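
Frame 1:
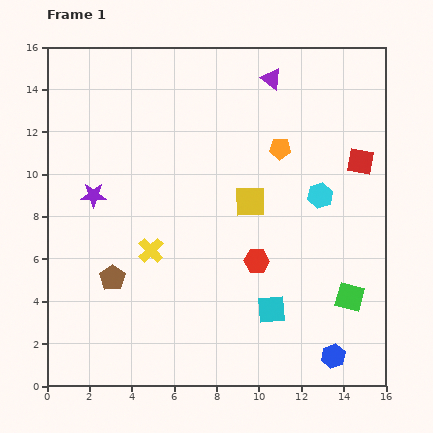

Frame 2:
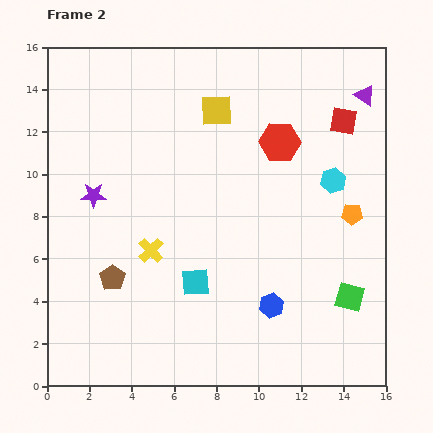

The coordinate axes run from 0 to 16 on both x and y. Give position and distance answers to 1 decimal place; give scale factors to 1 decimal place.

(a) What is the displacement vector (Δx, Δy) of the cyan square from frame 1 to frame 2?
(-3.6, 1.3)

The cyan square was at (10.6, 3.6) in frame 1 and (7.0, 4.9) in frame 2.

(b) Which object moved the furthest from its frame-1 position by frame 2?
the red hexagon

(moved 5.7; next 4.6)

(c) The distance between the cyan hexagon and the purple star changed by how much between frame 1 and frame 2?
+0.6

Distance in frame 1: 10.7. Distance in frame 2: 11.3.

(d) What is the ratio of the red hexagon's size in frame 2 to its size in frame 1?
1.6×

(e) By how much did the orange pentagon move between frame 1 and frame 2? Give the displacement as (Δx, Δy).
(3.4, -3.1)

The orange pentagon was at (11.0, 11.2) in frame 1 and (14.4, 8.1) in frame 2.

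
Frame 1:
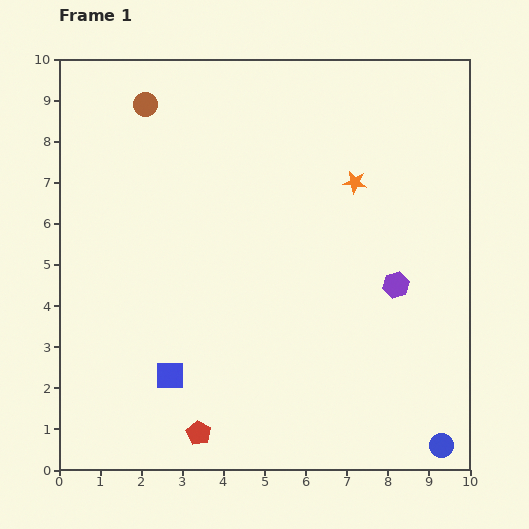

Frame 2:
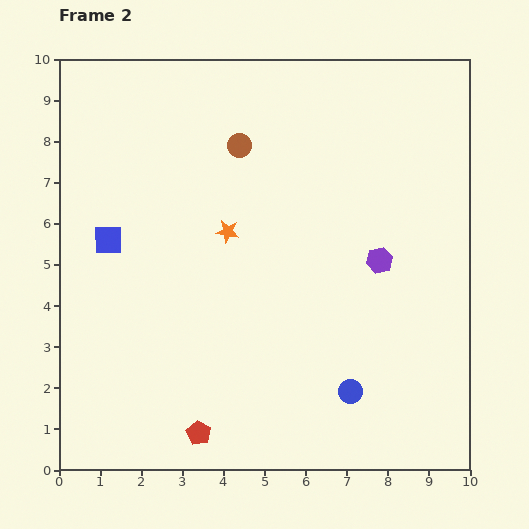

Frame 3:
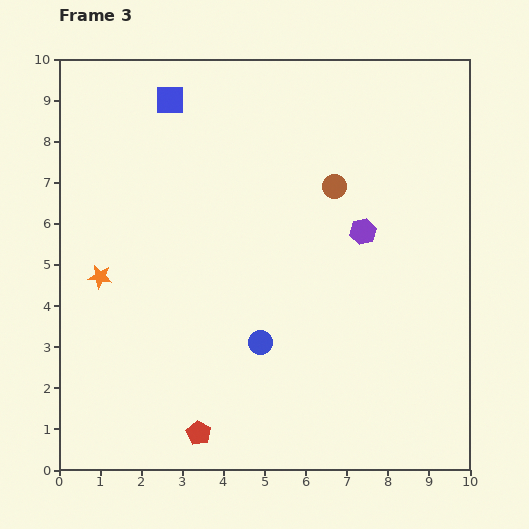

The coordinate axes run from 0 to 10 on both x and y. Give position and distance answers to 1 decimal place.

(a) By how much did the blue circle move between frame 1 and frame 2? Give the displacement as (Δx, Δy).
(-2.2, 1.3)

The blue circle was at (9.3, 0.6) in frame 1 and (7.1, 1.9) in frame 2.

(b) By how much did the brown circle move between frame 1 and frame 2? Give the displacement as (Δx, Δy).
(2.3, -1.0)

The brown circle was at (2.1, 8.9) in frame 1 and (4.4, 7.9) in frame 2.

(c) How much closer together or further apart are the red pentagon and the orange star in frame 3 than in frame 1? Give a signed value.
-2.7

Distance in frame 1: 7.2. Distance in frame 3: 4.5.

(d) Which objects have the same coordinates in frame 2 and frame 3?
the red pentagon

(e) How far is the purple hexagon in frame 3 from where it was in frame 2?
0.8

The purple hexagon moved from (7.8, 5.1) to (7.4, 5.8), a distance of √(0.4² + 0.7²) ≈ 0.8.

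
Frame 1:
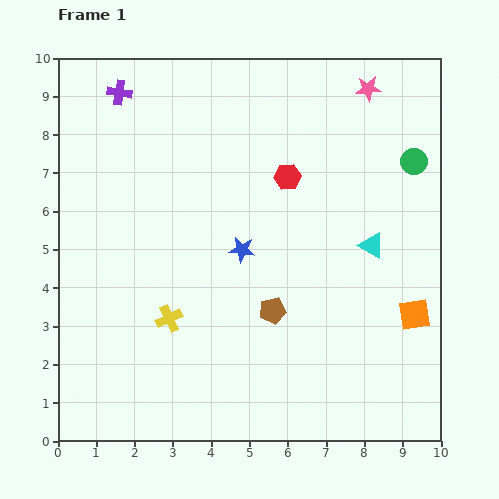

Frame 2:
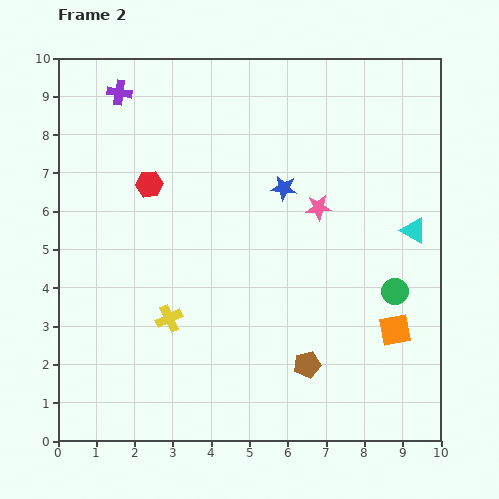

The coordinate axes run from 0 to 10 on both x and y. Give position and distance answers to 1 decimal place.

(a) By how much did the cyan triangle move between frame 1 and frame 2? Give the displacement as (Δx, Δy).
(1.1, 0.4)

The cyan triangle was at (8.2, 5.1) in frame 1 and (9.3, 5.5) in frame 2.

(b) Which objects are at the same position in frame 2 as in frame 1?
the purple cross, the yellow cross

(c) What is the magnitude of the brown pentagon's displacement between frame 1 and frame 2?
1.7

The brown pentagon moved from (5.6, 3.4) to (6.5, 2.0), a distance of √(0.9² + 1.4²) ≈ 1.7.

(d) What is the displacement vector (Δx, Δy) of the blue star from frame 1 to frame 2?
(1.1, 1.6)

The blue star was at (4.8, 5.0) in frame 1 and (5.9, 6.6) in frame 2.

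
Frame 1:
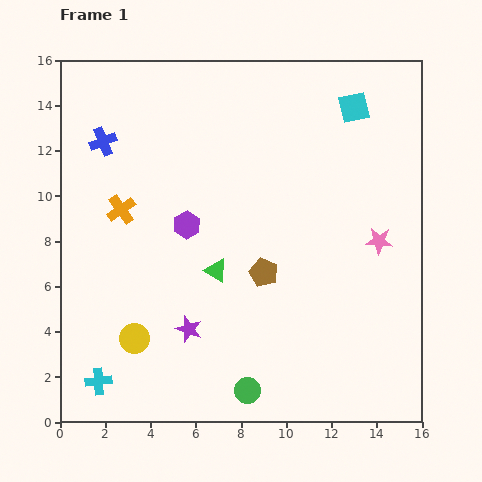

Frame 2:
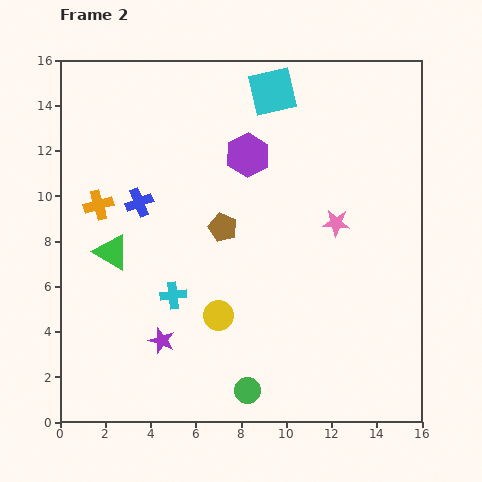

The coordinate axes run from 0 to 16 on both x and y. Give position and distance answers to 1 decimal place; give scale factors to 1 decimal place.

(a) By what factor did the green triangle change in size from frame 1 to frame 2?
1.5×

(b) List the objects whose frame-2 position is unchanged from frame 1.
the green circle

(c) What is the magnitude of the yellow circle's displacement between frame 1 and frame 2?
3.8

The yellow circle moved from (3.3, 3.7) to (7.0, 4.7), a distance of √(3.7² + 1.0²) ≈ 3.8.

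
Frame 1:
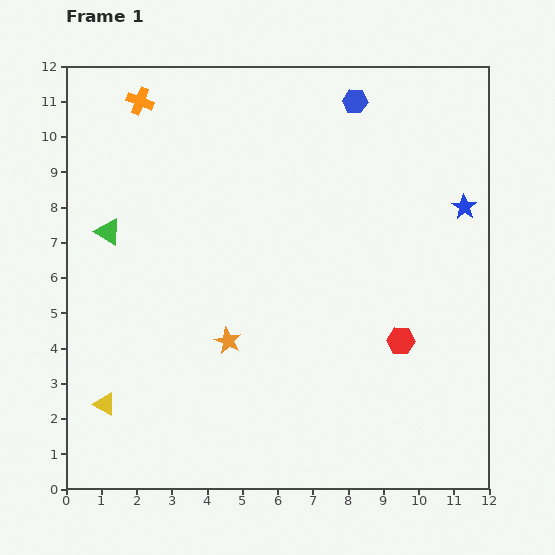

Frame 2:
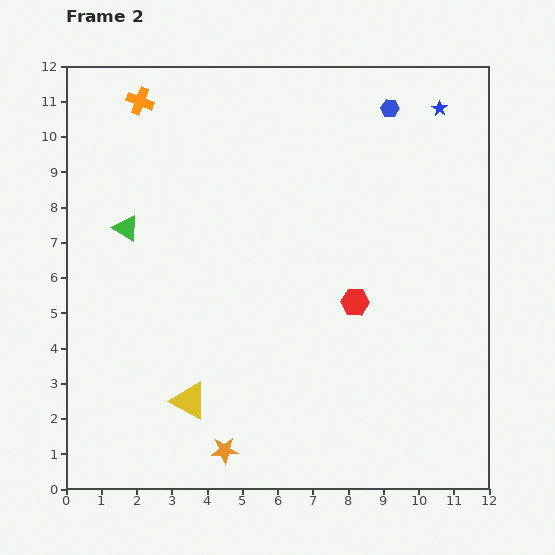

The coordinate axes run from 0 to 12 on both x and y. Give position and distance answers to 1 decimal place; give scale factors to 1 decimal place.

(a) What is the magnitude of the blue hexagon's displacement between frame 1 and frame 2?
1.0

The blue hexagon moved from (8.2, 11.0) to (9.2, 10.8), a distance of √(1.0² + 0.2²) ≈ 1.0.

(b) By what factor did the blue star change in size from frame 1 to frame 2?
0.6×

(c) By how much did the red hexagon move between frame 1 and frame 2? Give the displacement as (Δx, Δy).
(-1.3, 1.1)

The red hexagon was at (9.5, 4.2) in frame 1 and (8.2, 5.3) in frame 2.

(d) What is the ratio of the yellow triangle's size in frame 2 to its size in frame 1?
1.7×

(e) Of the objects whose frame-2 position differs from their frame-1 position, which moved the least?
the green triangle

(moved 0.5)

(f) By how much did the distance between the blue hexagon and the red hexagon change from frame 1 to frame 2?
-1.3

Distance in frame 1: 6.9. Distance in frame 2: 5.6.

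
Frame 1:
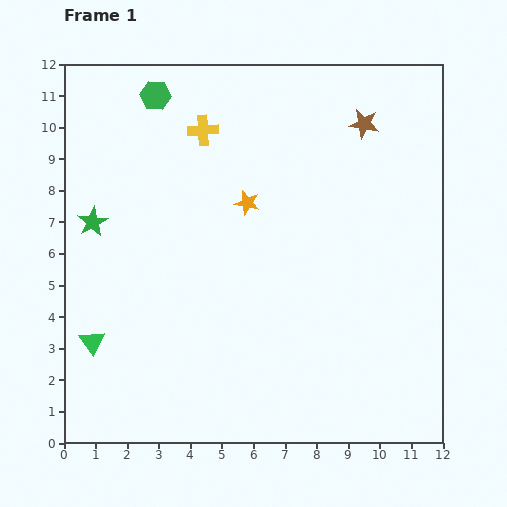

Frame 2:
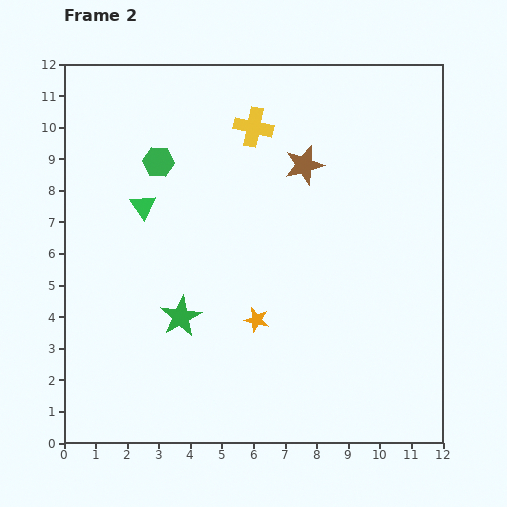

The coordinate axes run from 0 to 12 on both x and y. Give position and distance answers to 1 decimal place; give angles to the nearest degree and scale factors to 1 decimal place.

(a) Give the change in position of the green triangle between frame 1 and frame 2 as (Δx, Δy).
(1.6, 4.3)

The green triangle was at (0.9, 3.2) in frame 1 and (2.5, 7.5) in frame 2.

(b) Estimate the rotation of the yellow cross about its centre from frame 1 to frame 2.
16° clockwise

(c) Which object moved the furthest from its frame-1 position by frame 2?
the green triangle

(moved 4.6; next 4.1)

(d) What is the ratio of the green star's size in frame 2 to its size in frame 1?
1.4×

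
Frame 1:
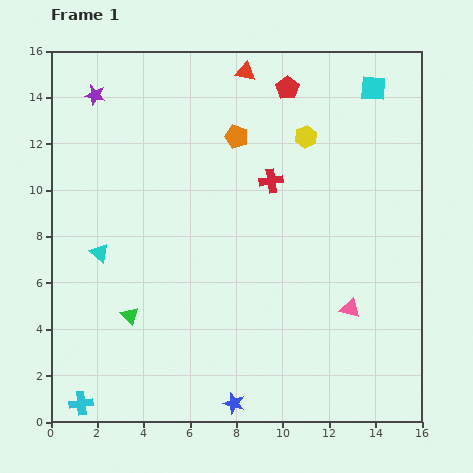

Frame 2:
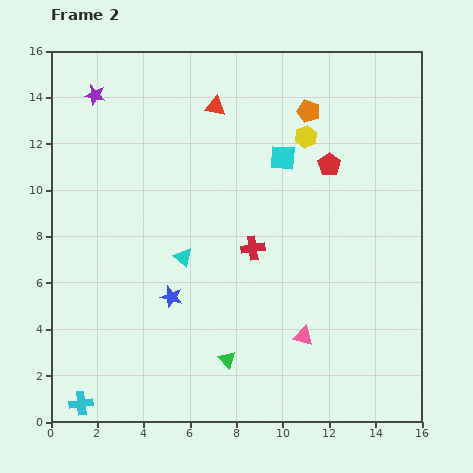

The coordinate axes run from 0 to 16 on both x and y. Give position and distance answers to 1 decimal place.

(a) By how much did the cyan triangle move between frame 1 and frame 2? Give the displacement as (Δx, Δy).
(3.6, -0.2)

The cyan triangle was at (2.1, 7.3) in frame 1 and (5.7, 7.1) in frame 2.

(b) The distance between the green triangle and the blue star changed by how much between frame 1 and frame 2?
-2.3

Distance in frame 1: 5.9. Distance in frame 2: 3.6.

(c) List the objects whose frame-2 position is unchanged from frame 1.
the cyan cross, the yellow hexagon, the purple star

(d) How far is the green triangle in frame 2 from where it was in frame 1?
4.6

The green triangle moved from (3.4, 4.6) to (7.6, 2.7), a distance of √(4.2² + 1.9²) ≈ 4.6.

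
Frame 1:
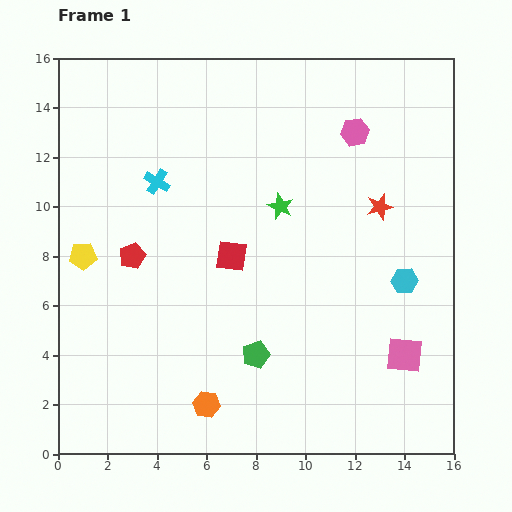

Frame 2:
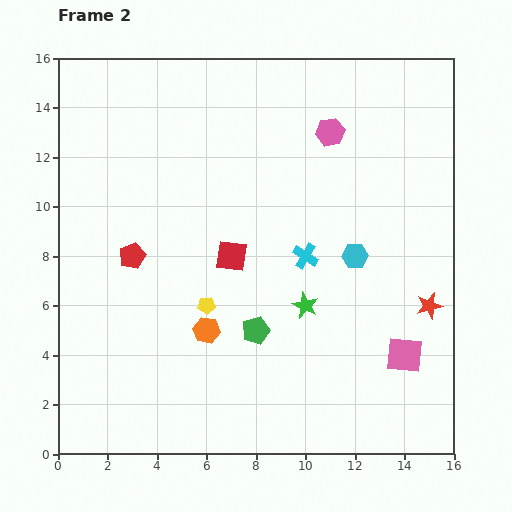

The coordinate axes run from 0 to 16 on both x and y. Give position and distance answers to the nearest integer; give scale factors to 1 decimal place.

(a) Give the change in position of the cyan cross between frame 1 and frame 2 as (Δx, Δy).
(6, -3)

The cyan cross was at (4, 11) in frame 1 and (10, 8) in frame 2.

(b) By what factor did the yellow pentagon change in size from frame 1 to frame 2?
0.6×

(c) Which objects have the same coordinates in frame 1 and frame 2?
the pink square, the red pentagon, the red square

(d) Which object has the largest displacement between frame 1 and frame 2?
the cyan cross

(moved 7; next 5)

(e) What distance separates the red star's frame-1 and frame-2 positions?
4

The red star moved from (13, 10) to (15, 6), a distance of √(2² + 4²) ≈ 4.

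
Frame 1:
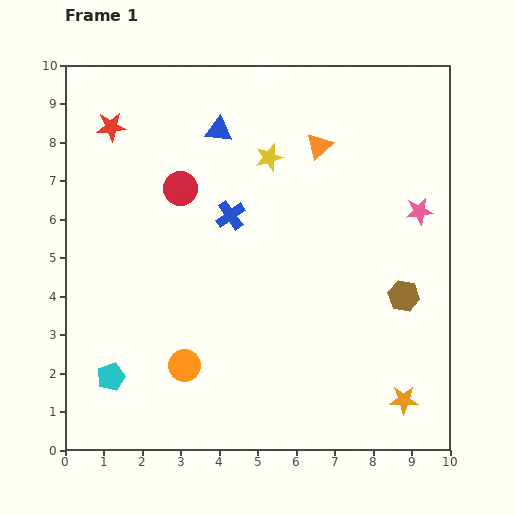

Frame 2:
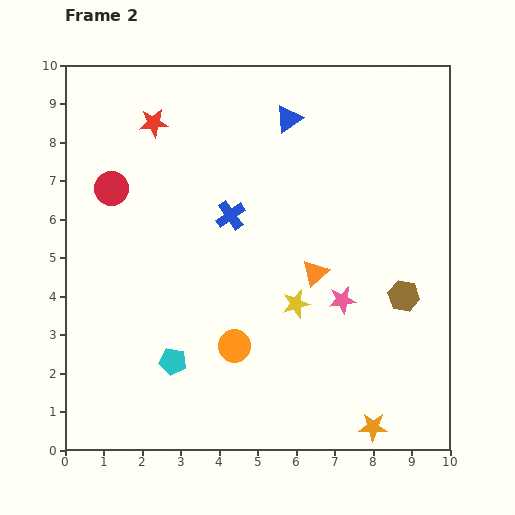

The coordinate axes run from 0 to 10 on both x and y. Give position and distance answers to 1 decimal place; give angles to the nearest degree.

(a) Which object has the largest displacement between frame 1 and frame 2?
the yellow star

(moved 3.9; next 3.3)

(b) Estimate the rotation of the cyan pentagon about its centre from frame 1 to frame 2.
30° clockwise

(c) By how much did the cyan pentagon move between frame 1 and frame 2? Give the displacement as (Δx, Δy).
(1.6, 0.4)

The cyan pentagon was at (1.2, 1.9) in frame 1 and (2.8, 2.3) in frame 2.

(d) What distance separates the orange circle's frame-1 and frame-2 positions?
1.4

The orange circle moved from (3.1, 2.2) to (4.4, 2.7), a distance of √(1.3² + 0.5²) ≈ 1.4.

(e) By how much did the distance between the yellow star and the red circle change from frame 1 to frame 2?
+3.3

Distance in frame 1: 2.4. Distance in frame 2: 5.7.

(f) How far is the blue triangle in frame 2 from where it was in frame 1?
1.8

The blue triangle moved from (4.0, 8.3) to (5.8, 8.6), a distance of √(1.8² + 0.3²) ≈ 1.8.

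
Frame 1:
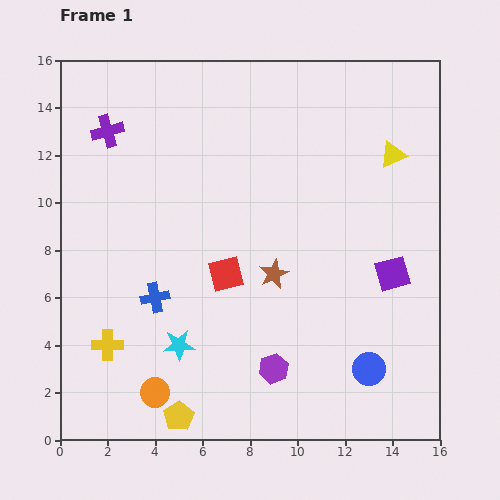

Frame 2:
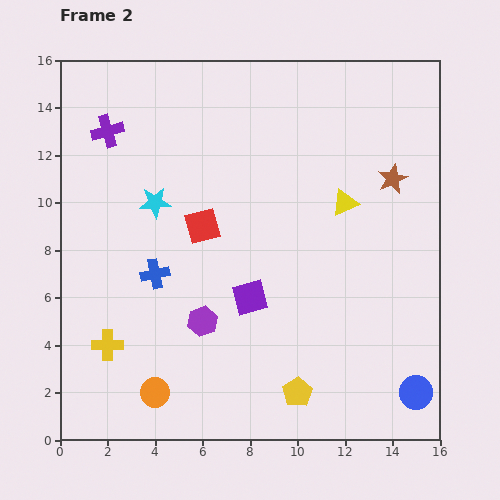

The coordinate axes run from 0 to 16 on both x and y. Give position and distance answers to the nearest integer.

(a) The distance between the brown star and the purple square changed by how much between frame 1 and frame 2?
+3

Distance in frame 1: 5. Distance in frame 2: 8.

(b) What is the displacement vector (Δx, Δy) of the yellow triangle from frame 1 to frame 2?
(-2, -2)

The yellow triangle was at (14, 12) in frame 1 and (12, 10) in frame 2.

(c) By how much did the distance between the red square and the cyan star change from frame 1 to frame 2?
-2

Distance in frame 1: 4. Distance in frame 2: 2.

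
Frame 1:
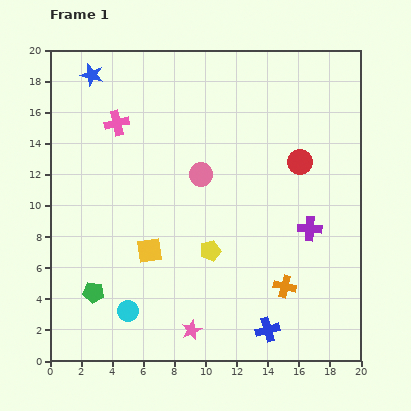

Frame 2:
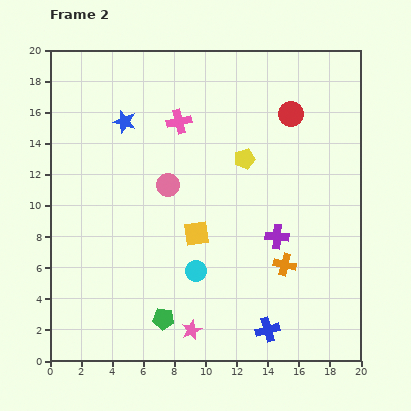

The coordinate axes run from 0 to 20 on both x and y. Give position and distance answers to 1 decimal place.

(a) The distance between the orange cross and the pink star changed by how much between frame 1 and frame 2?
+0.7

Distance in frame 1: 6.6. Distance in frame 2: 7.3.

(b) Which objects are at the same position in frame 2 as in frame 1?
the blue cross, the pink star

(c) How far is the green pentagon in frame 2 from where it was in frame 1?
4.8

The green pentagon moved from (2.8, 4.4) to (7.3, 2.7), a distance of √(4.5² + 1.7²) ≈ 4.8.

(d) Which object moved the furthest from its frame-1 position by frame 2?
the yellow pentagon

(moved 6.3; next 5.1)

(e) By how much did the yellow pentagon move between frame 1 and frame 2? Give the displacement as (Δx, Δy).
(2.2, 5.9)

The yellow pentagon was at (10.3, 7.1) in frame 1 and (12.5, 13.0) in frame 2.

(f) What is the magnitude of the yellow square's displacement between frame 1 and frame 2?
3.2

The yellow square moved from (6.4, 7.1) to (9.4, 8.2), a distance of √(3.0² + 1.1²) ≈ 3.2.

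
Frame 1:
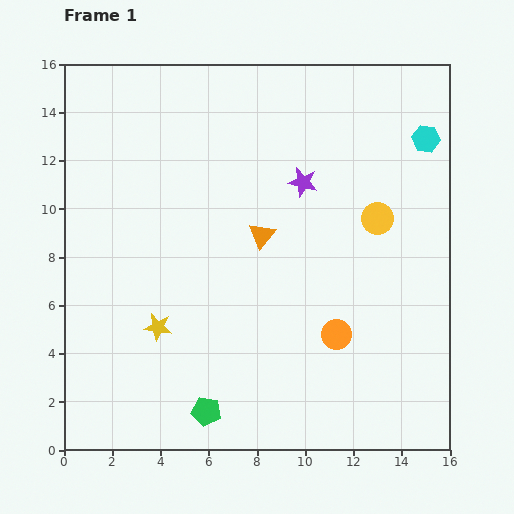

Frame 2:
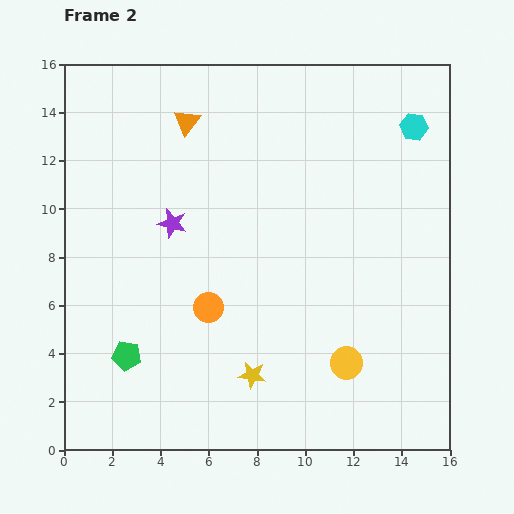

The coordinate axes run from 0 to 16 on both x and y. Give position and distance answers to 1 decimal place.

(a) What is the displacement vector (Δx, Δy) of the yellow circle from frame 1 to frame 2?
(-1.3, -6.0)

The yellow circle was at (13.0, 9.6) in frame 1 and (11.7, 3.6) in frame 2.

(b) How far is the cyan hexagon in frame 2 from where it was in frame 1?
0.7

The cyan hexagon moved from (15.0, 12.9) to (14.5, 13.4), a distance of √(0.5² + 0.5²) ≈ 0.7.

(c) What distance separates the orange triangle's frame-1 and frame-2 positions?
5.6

The orange triangle moved from (8.2, 8.9) to (5.1, 13.6), a distance of √(3.1² + 4.7²) ≈ 5.6.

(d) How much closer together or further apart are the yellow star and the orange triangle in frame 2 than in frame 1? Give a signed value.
+5.1

Distance in frame 1: 5.7. Distance in frame 2: 10.8.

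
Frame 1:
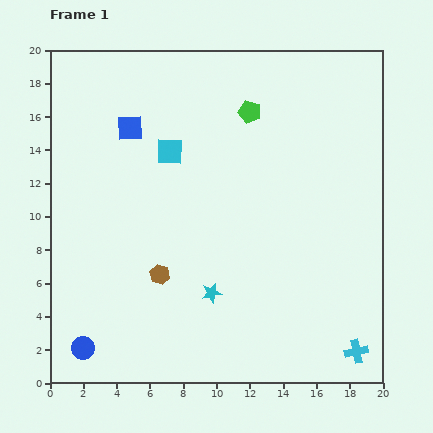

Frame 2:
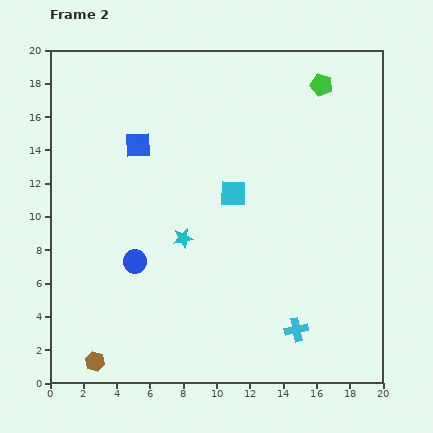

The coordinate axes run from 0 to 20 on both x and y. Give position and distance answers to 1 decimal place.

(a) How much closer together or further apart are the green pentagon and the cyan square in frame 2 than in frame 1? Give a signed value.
+3.0

Distance in frame 1: 5.4. Distance in frame 2: 8.4.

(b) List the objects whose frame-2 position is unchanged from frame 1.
none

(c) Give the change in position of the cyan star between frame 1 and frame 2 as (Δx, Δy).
(-1.7, 3.3)

The cyan star was at (9.7, 5.4) in frame 1 and (8.0, 8.7) in frame 2.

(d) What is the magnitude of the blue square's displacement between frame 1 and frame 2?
1.1

The blue square moved from (4.8, 15.3) to (5.3, 14.3), a distance of √(0.5² + 1.0²) ≈ 1.1.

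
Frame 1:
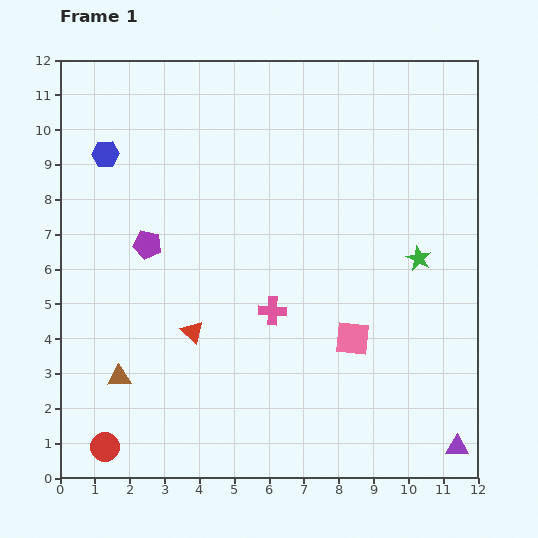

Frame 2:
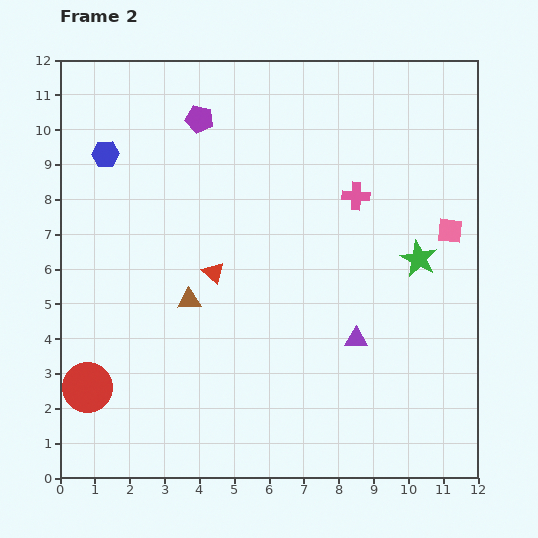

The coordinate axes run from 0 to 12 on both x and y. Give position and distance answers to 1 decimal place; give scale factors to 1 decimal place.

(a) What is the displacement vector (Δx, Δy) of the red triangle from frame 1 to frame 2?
(0.6, 1.7)

The red triangle was at (3.8, 4.2) in frame 1 and (4.4, 5.9) in frame 2.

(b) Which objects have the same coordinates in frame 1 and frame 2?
the green star, the blue hexagon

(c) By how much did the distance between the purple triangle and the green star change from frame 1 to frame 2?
-2.6

Distance in frame 1: 5.5. Distance in frame 2: 2.9.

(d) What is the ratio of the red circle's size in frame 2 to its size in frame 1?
1.7×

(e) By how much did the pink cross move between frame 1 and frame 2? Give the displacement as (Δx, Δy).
(2.4, 3.3)

The pink cross was at (6.1, 4.8) in frame 1 and (8.5, 8.1) in frame 2.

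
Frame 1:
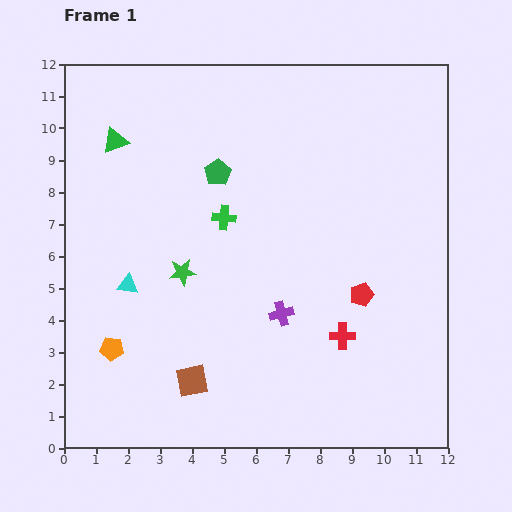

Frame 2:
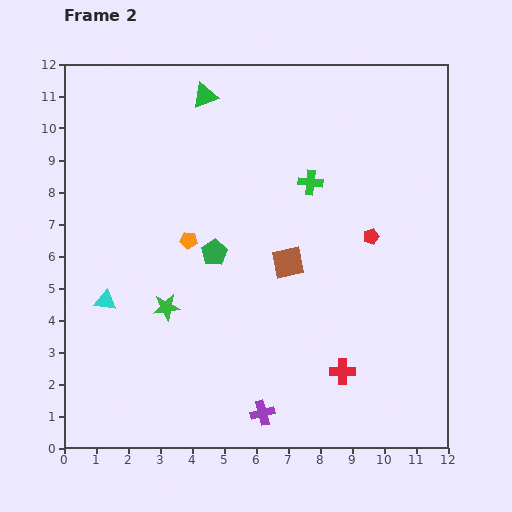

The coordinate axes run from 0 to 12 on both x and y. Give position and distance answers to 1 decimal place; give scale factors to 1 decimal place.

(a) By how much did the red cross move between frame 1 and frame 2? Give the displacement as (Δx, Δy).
(0.0, -1.1)

The red cross was at (8.7, 3.5) in frame 1 and (8.7, 2.4) in frame 2.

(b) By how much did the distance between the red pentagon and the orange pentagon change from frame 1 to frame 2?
-2.3

Distance in frame 1: 8.0. Distance in frame 2: 5.7.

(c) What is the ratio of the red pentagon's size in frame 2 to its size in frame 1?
0.7×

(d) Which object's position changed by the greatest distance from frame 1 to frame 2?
the brown square

(moved 4.8; next 4.2)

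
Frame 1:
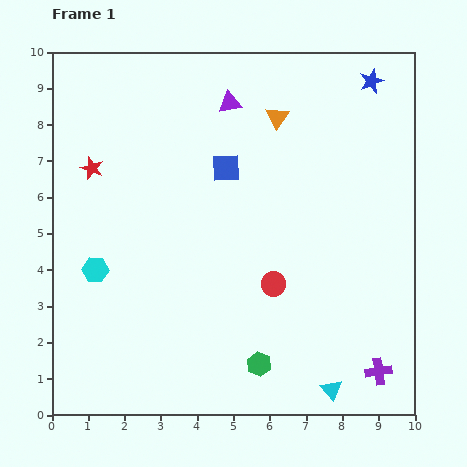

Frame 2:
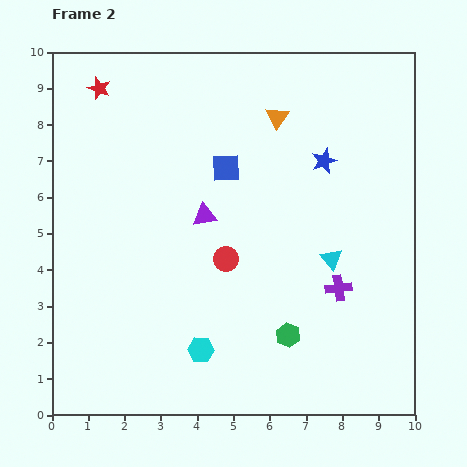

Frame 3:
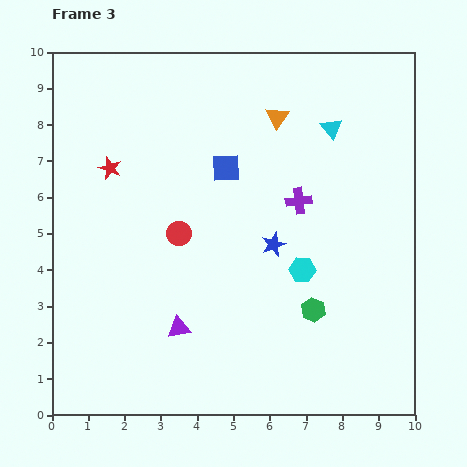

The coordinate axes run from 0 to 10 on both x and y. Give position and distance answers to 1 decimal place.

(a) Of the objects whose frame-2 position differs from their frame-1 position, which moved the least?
the green hexagon

(moved 1.1)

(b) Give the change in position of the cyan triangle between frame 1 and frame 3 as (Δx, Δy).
(0.0, 7.2)

The cyan triangle was at (7.7, 0.7) in frame 1 and (7.7, 7.9) in frame 3.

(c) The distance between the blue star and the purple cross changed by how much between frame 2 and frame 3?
-2.1

Distance in frame 2: 3.5. Distance in frame 3: 1.4.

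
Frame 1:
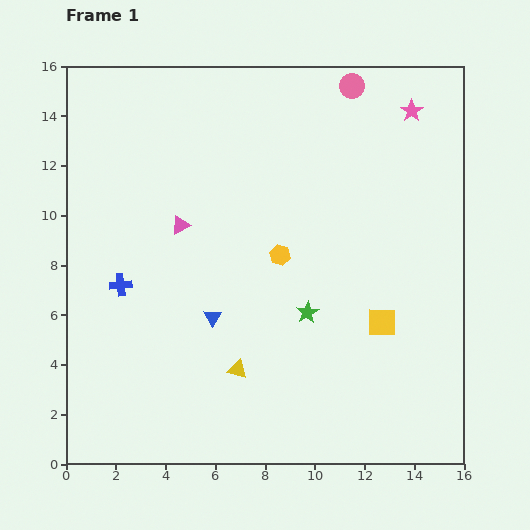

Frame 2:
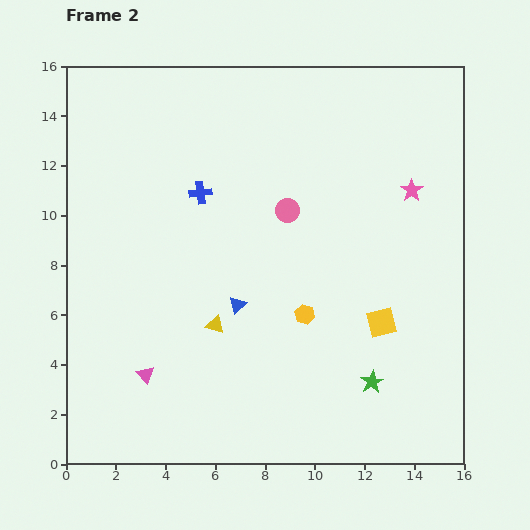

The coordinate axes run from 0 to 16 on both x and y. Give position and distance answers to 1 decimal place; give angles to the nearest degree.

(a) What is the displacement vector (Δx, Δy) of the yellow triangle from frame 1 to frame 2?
(-0.9, 1.8)

The yellow triangle was at (6.9, 3.8) in frame 1 and (6.0, 5.6) in frame 2.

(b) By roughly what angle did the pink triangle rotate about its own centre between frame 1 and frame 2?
46° counter-clockwise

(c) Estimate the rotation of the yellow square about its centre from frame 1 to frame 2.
15° counter-clockwise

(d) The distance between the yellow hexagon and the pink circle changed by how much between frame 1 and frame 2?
-3.1

Distance in frame 1: 7.4. Distance in frame 2: 4.3.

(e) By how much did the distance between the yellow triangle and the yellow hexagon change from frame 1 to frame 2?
-1.3

Distance in frame 1: 4.9. Distance in frame 2: 3.6.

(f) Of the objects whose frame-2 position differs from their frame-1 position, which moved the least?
the blue triangle

(moved 1.1)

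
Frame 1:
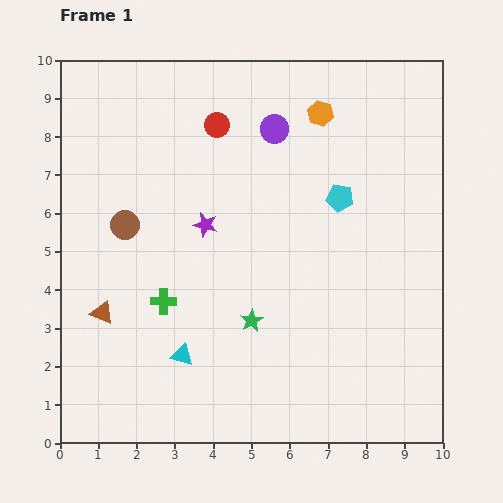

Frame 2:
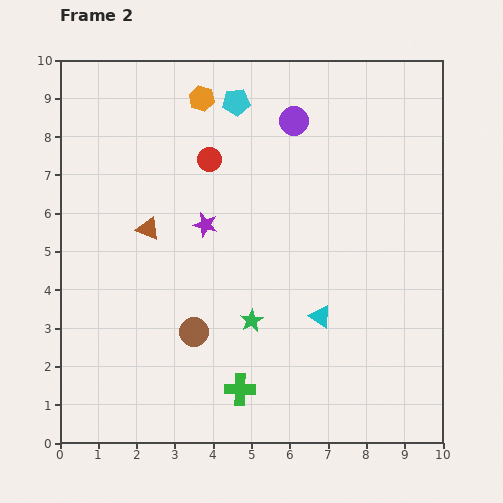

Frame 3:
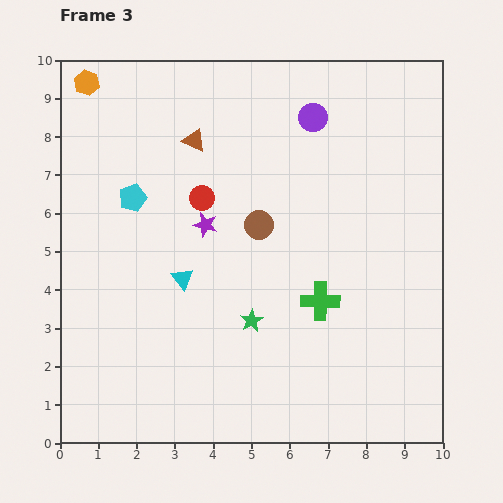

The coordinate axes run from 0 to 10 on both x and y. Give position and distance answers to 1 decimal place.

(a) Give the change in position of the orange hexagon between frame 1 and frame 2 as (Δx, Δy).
(-3.1, 0.4)

The orange hexagon was at (6.8, 8.6) in frame 1 and (3.7, 9.0) in frame 2.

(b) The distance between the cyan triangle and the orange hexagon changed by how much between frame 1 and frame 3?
-1.6

Distance in frame 1: 7.3. Distance in frame 3: 5.7.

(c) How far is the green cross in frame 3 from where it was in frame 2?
3.1

The green cross moved from (4.7, 1.4) to (6.8, 3.7), a distance of √(2.1² + 2.3²) ≈ 3.1.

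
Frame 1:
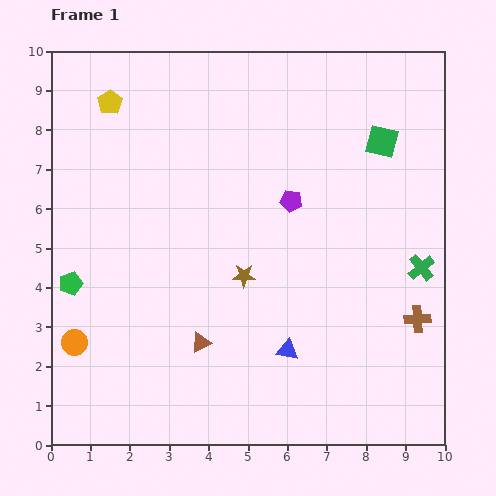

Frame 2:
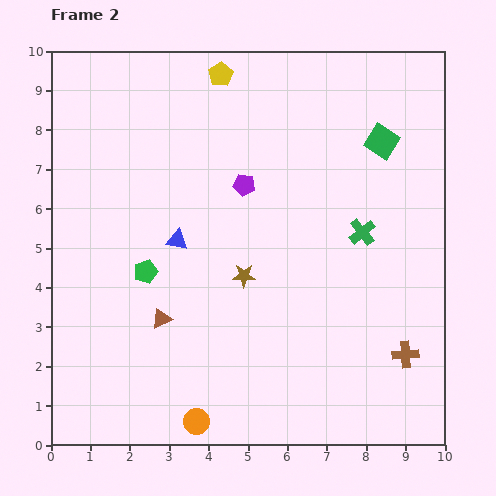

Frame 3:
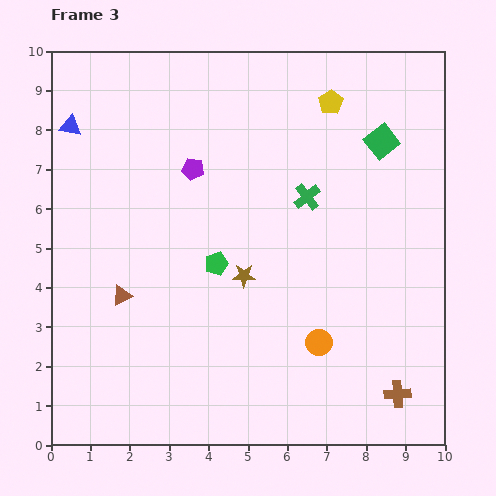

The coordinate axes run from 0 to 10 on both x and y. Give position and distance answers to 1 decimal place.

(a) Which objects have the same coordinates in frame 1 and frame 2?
the brown star, the green square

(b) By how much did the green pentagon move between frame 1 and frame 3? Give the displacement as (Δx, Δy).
(3.7, 0.5)

The green pentagon was at (0.5, 4.1) in frame 1 and (4.2, 4.6) in frame 3.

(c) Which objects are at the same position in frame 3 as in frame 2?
the brown star, the green square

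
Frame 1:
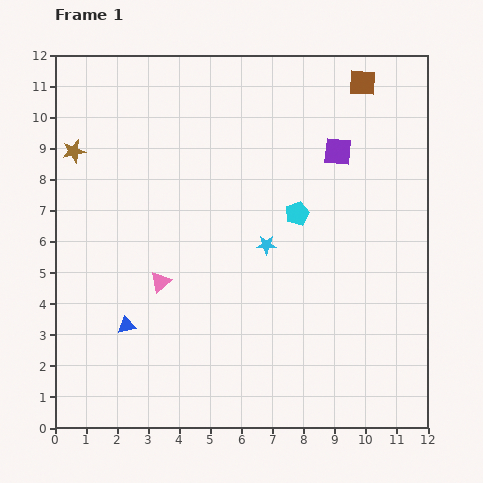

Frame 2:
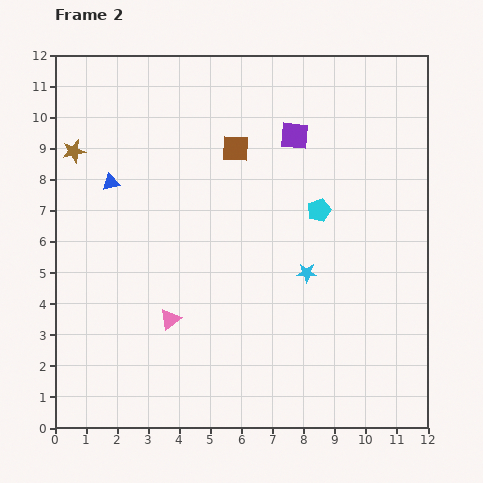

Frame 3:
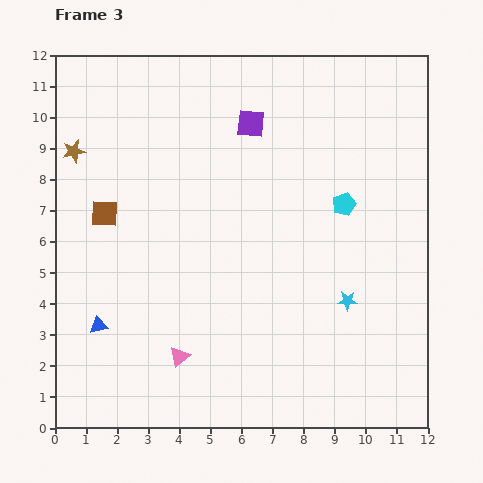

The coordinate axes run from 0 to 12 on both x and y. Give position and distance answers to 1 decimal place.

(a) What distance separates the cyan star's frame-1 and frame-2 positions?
1.6

The cyan star moved from (6.8, 5.9) to (8.1, 5.0), a distance of √(1.3² + 0.9²) ≈ 1.6.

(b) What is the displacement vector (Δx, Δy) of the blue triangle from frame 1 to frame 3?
(-0.9, 0.0)

The blue triangle was at (2.3, 3.3) in frame 1 and (1.4, 3.3) in frame 3.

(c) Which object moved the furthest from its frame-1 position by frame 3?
the brown square

(moved 9.3; next 3.2)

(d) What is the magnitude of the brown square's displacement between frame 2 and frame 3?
4.7

The brown square moved from (5.8, 9.0) to (1.6, 6.9), a distance of √(4.2² + 2.1²) ≈ 4.7.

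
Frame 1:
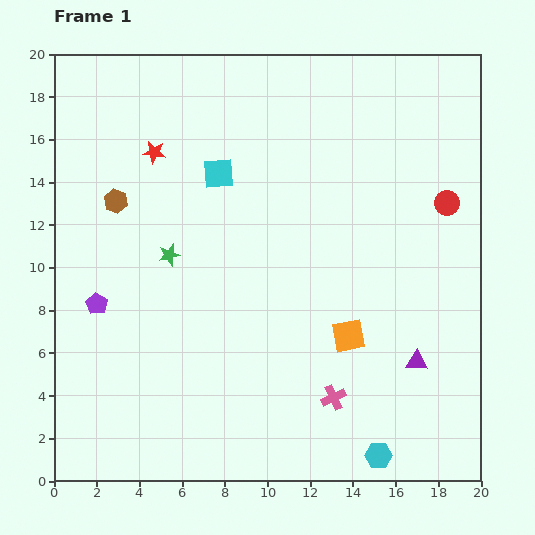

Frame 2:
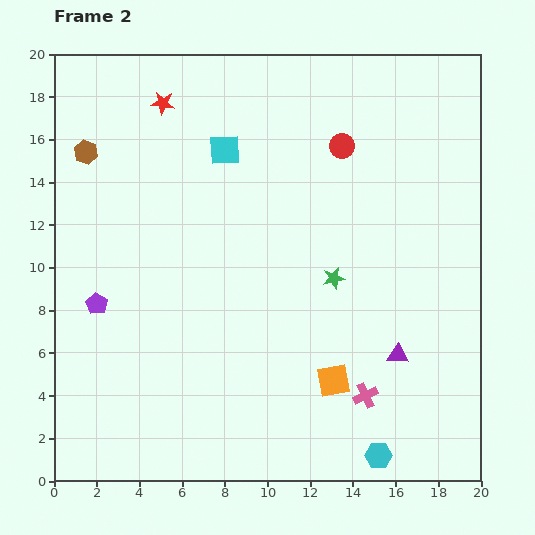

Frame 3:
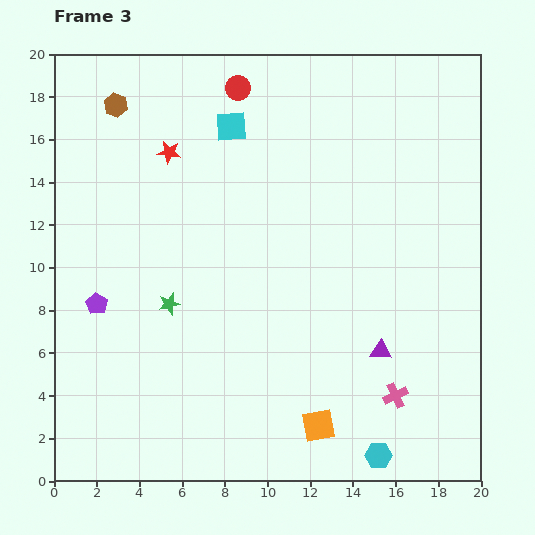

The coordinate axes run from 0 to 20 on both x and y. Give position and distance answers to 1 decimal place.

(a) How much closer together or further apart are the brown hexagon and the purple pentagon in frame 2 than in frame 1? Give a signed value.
+2.2

Distance in frame 1: 4.9. Distance in frame 2: 7.1.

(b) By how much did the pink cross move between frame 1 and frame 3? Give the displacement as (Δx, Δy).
(2.9, 0.1)

The pink cross was at (13.1, 3.9) in frame 1 and (16.0, 4.0) in frame 3.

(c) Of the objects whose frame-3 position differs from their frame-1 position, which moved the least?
the red star

(moved 0.7)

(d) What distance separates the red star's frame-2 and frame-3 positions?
2.3

The red star moved from (5.1, 17.7) to (5.4, 15.4), a distance of √(0.3² + 2.3²) ≈ 2.3.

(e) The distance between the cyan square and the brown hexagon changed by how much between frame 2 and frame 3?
-1.0

Distance in frame 2: 6.5. Distance in frame 3: 5.5.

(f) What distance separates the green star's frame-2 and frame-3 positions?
7.8

The green star moved from (13.1, 9.5) to (5.4, 8.3), a distance of √(7.7² + 1.2²) ≈ 7.8.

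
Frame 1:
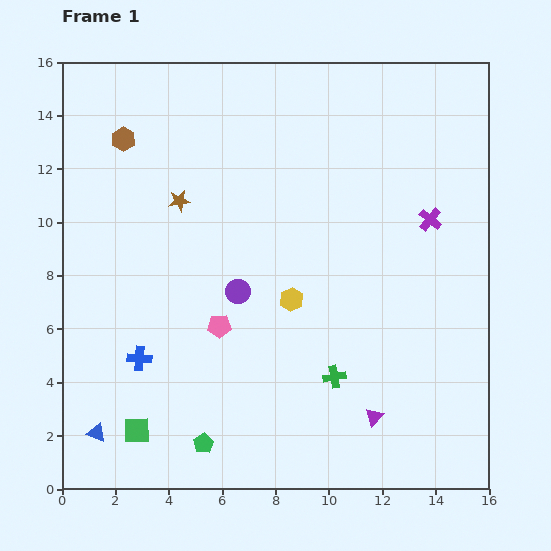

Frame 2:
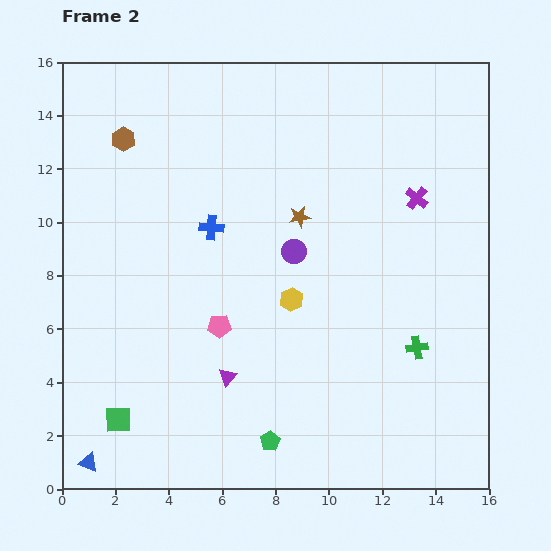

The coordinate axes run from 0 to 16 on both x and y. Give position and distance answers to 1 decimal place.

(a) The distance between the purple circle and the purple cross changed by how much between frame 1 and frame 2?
-2.7

Distance in frame 1: 7.7. Distance in frame 2: 5.0.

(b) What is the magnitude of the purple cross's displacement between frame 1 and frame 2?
0.9

The purple cross moved from (13.8, 10.1) to (13.3, 10.9), a distance of √(0.5² + 0.8²) ≈ 0.9.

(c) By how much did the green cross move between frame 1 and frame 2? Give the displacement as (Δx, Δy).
(3.1, 1.1)

The green cross was at (10.2, 4.2) in frame 1 and (13.3, 5.3) in frame 2.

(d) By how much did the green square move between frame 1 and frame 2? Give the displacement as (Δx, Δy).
(-0.7, 0.4)

The green square was at (2.8, 2.2) in frame 1 and (2.1, 2.6) in frame 2.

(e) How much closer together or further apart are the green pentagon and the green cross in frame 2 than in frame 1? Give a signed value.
+1.0

Distance in frame 1: 5.5. Distance in frame 2: 6.5.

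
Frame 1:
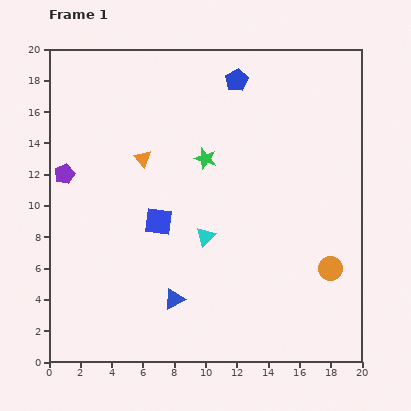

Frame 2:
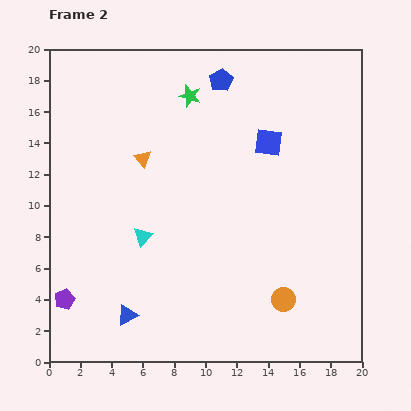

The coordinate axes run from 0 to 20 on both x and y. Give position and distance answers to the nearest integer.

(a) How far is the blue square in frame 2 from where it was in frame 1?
9

The blue square moved from (7, 9) to (14, 14), a distance of √(7² + 5²) ≈ 9.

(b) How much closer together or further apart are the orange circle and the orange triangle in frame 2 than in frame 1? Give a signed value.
-1

Distance in frame 1: 14. Distance in frame 2: 13.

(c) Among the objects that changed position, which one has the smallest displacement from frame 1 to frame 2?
the blue pentagon

(moved 1)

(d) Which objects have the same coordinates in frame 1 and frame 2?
the orange triangle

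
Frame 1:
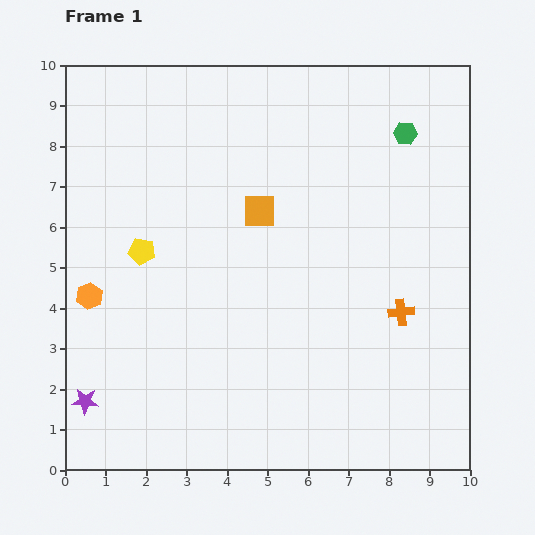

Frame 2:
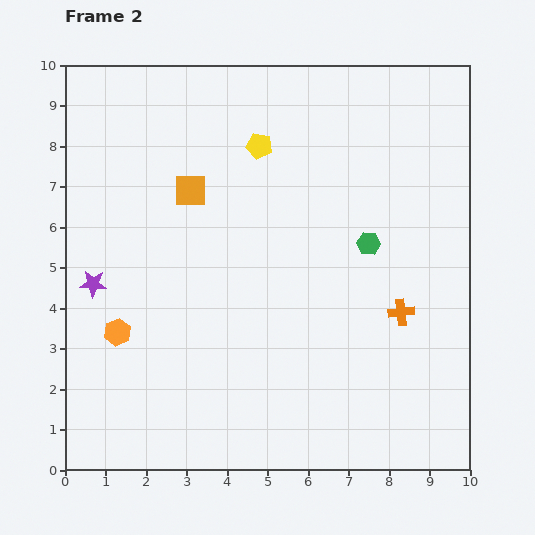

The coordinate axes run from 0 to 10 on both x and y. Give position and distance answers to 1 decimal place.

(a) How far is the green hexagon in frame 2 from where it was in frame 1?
2.8

The green hexagon moved from (8.4, 8.3) to (7.5, 5.6), a distance of √(0.9² + 2.7²) ≈ 2.8.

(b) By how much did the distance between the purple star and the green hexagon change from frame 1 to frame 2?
-3.4

Distance in frame 1: 10.3. Distance in frame 2: 6.9.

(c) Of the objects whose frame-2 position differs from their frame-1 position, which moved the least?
the orange hexagon

(moved 1.1)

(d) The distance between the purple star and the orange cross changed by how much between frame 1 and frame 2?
-0.5

Distance in frame 1: 8.1. Distance in frame 2: 7.6.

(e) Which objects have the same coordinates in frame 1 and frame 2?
the orange cross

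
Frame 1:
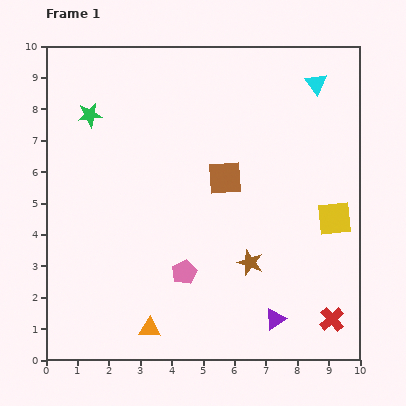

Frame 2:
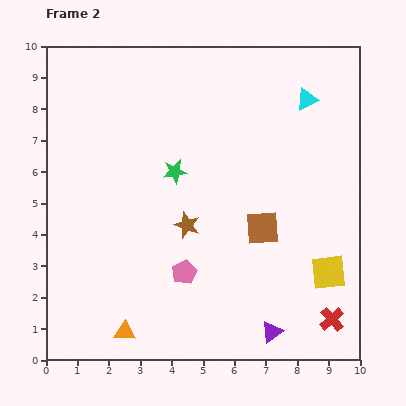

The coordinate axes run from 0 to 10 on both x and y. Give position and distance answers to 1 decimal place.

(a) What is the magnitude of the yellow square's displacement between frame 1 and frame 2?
1.7

The yellow square moved from (9.2, 4.5) to (9.0, 2.8), a distance of √(0.2² + 1.7²) ≈ 1.7.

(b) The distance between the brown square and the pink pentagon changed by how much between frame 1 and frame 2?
-0.4

Distance in frame 1: 3.3. Distance in frame 2: 2.9.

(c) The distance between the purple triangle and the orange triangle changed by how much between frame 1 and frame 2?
+0.7

Distance in frame 1: 4.0. Distance in frame 2: 4.7.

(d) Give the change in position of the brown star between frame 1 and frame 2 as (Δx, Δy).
(-2.0, 1.2)

The brown star was at (6.5, 3.1) in frame 1 and (4.5, 4.3) in frame 2.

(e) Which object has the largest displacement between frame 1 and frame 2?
the green star

(moved 3.2; next 2.3)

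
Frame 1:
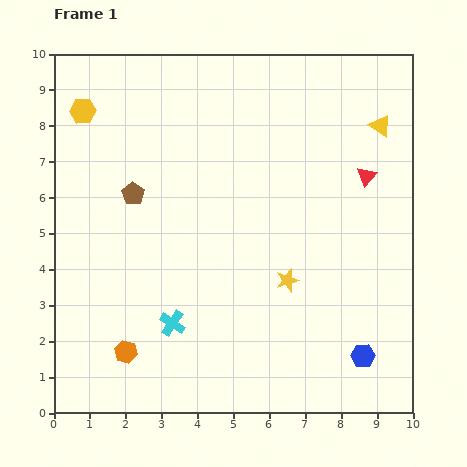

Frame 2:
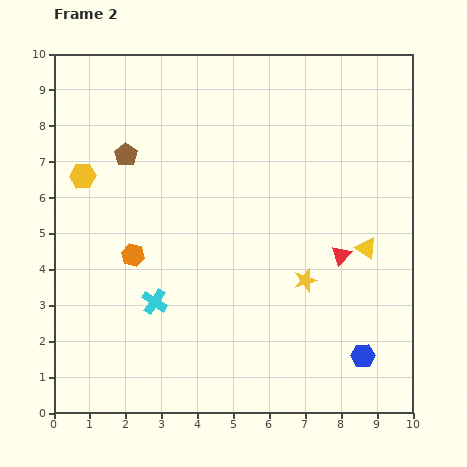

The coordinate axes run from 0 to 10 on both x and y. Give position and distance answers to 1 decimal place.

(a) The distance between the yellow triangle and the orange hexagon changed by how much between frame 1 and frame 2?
-3.0

Distance in frame 1: 9.5. Distance in frame 2: 6.5.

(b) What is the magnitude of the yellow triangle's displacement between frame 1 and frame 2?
3.4

The yellow triangle moved from (9.1, 8.0) to (8.7, 4.6), a distance of √(0.4² + 3.4²) ≈ 3.4.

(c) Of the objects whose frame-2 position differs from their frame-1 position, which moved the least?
the yellow star

(moved 0.5)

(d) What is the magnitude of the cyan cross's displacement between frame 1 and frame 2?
0.8

The cyan cross moved from (3.3, 2.5) to (2.8, 3.1), a distance of √(0.5² + 0.6²) ≈ 0.8.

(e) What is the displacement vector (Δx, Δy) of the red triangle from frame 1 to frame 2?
(-0.7, -2.2)

The red triangle was at (8.7, 6.6) in frame 1 and (8.0, 4.4) in frame 2.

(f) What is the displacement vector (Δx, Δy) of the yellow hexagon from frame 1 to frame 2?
(0.0, -1.8)

The yellow hexagon was at (0.8, 8.4) in frame 1 and (0.8, 6.6) in frame 2.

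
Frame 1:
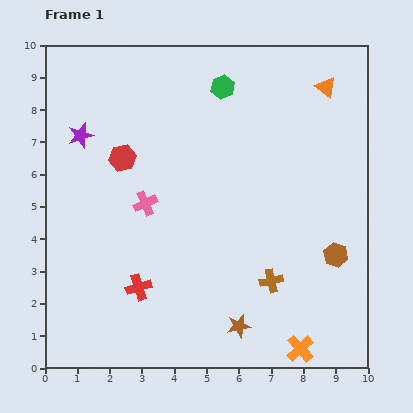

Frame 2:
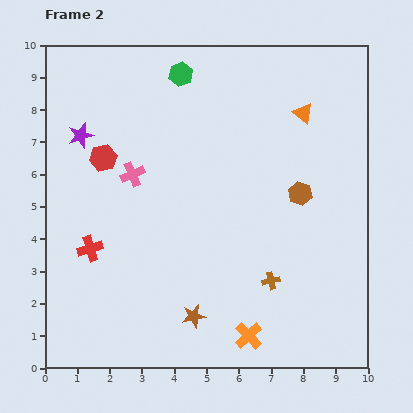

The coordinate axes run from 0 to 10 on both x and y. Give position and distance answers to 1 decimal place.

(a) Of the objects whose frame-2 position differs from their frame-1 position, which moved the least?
the red hexagon

(moved 0.6)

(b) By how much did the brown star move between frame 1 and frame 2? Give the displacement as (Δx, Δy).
(-1.4, 0.3)

The brown star was at (6.0, 1.3) in frame 1 and (4.6, 1.6) in frame 2.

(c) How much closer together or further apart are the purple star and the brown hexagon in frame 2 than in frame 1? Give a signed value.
-1.7

Distance in frame 1: 8.7. Distance in frame 2: 7.0.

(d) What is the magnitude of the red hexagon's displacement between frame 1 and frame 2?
0.6

The red hexagon moved from (2.4, 6.5) to (1.8, 6.5), a distance of √(0.6² + 0.0²) ≈ 0.6.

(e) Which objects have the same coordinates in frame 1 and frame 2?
the purple star, the brown cross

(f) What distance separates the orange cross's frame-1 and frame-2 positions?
1.6

The orange cross moved from (7.9, 0.6) to (6.3, 1.0), a distance of √(1.6² + 0.4²) ≈ 1.6.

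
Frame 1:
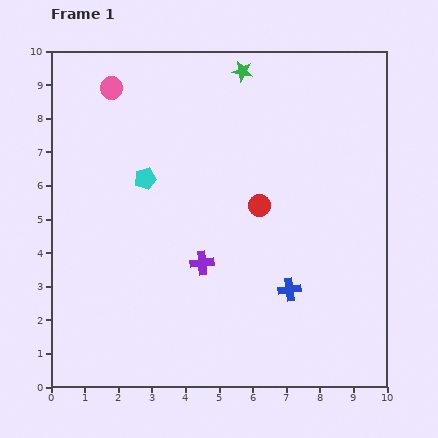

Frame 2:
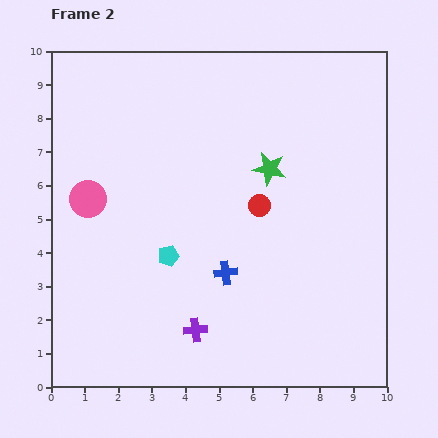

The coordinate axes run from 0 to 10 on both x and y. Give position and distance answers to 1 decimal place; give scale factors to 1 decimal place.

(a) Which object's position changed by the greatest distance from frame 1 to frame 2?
the pink circle

(moved 3.4; next 3.0)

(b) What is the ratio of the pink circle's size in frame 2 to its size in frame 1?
1.6×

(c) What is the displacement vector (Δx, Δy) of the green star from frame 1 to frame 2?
(0.8, -2.9)

The green star was at (5.7, 9.4) in frame 1 and (6.5, 6.5) in frame 2.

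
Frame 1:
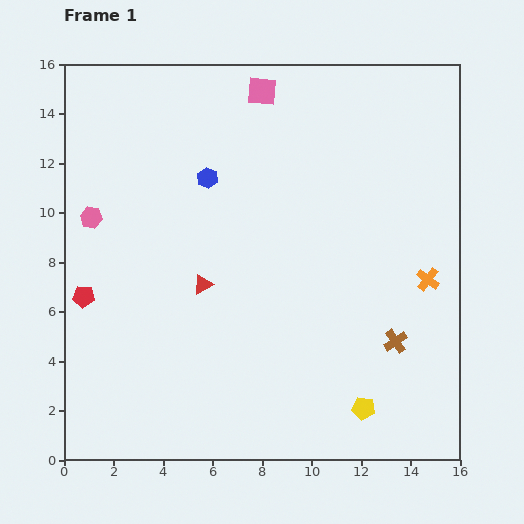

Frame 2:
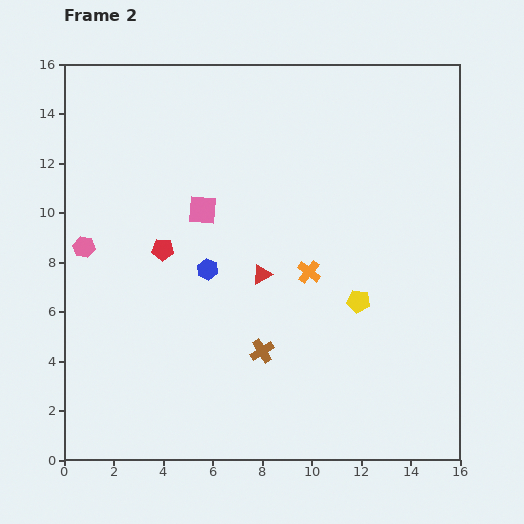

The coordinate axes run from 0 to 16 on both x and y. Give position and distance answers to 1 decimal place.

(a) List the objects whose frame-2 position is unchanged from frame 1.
none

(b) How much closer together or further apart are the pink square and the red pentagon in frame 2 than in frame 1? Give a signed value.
-8.7

Distance in frame 1: 11.0. Distance in frame 2: 2.3.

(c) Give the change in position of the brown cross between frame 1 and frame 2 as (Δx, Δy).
(-5.4, -0.4)

The brown cross was at (13.4, 4.8) in frame 1 and (8.0, 4.4) in frame 2.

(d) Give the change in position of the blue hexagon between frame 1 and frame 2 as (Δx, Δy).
(0.0, -3.7)

The blue hexagon was at (5.8, 11.4) in frame 1 and (5.8, 7.7) in frame 2.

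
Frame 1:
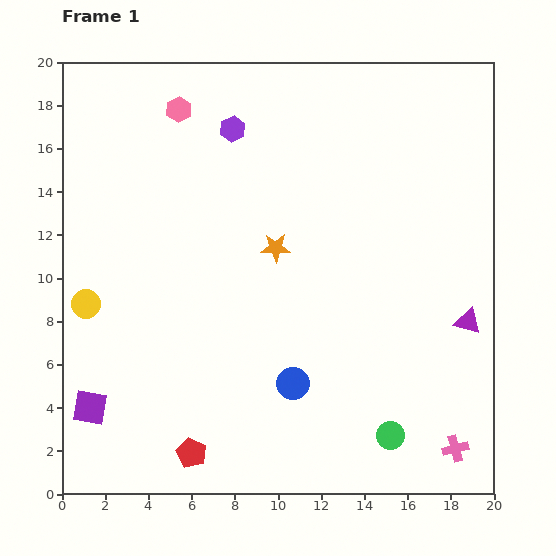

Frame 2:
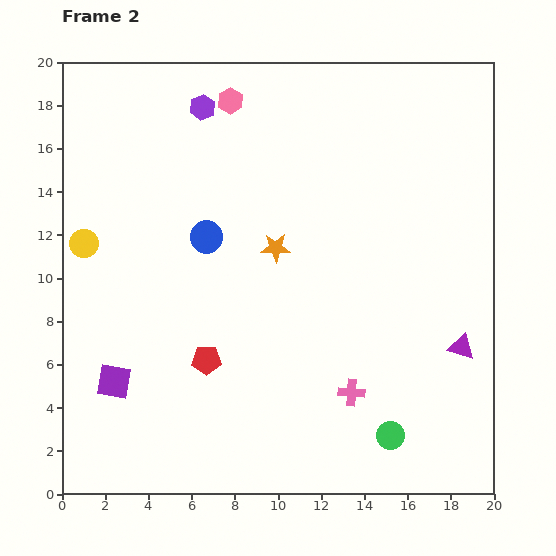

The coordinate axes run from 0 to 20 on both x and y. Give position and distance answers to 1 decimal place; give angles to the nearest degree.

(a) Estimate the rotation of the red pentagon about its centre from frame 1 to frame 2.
27° counter-clockwise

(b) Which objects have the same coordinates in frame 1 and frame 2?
the orange star, the green circle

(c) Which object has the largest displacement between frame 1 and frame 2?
the blue circle

(moved 7.9; next 5.5)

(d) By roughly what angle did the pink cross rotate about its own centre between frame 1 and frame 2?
18° clockwise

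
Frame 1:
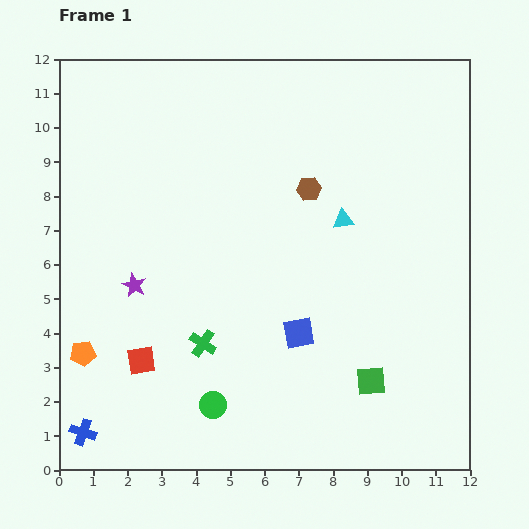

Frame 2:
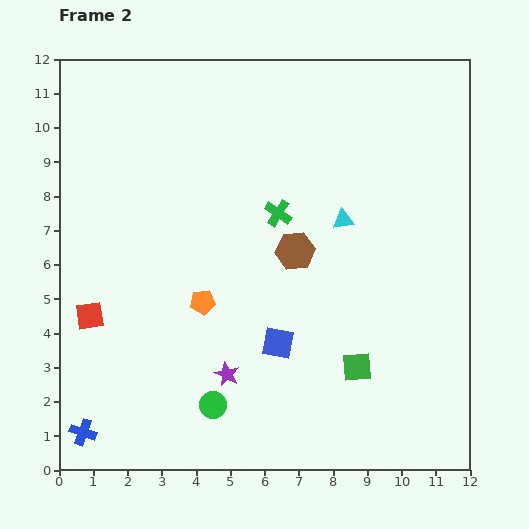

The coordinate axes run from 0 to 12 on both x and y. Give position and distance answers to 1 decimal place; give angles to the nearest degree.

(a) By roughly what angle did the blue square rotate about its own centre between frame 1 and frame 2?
20° clockwise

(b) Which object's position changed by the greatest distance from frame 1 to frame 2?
the green cross

(moved 4.4; next 3.8)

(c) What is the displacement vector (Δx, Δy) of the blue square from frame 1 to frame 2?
(-0.6, -0.3)

The blue square was at (7.0, 4.0) in frame 1 and (6.4, 3.7) in frame 2.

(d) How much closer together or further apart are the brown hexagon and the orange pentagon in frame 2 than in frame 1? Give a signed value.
-5.1

Distance in frame 1: 8.2. Distance in frame 2: 3.1.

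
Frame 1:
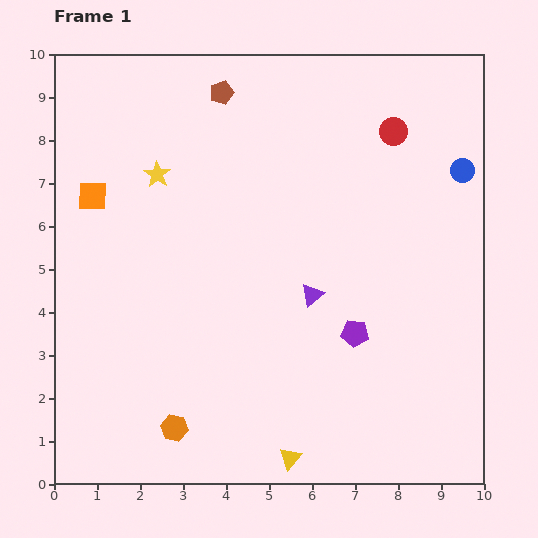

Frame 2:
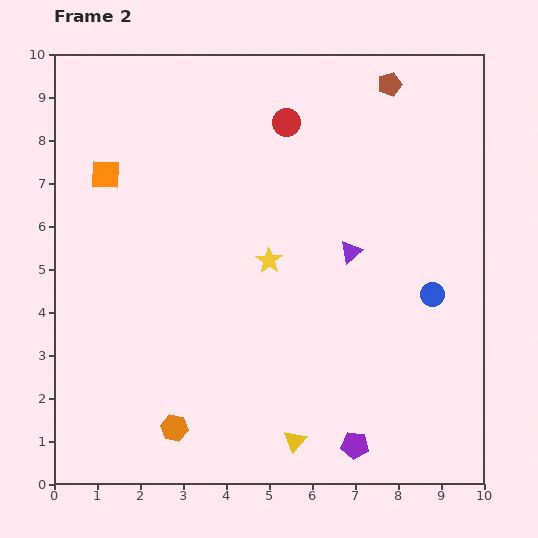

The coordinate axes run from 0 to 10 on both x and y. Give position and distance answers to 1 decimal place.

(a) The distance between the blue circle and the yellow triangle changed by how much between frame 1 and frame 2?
-3.1

Distance in frame 1: 7.8. Distance in frame 2: 4.7.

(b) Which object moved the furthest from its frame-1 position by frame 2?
the brown pentagon

(moved 3.9; next 3.3)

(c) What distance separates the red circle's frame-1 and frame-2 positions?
2.5

The red circle moved from (7.9, 8.2) to (5.4, 8.4), a distance of √(2.5² + 0.2²) ≈ 2.5.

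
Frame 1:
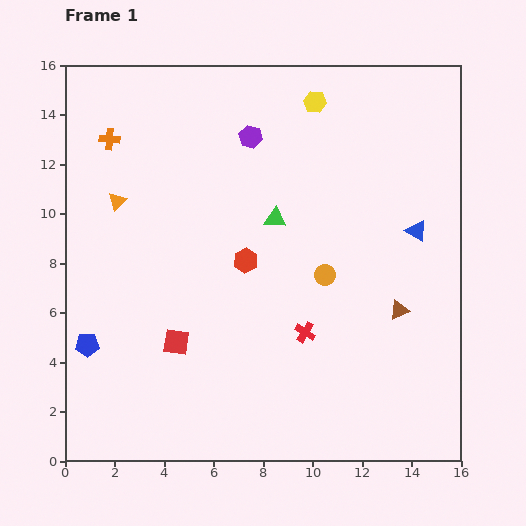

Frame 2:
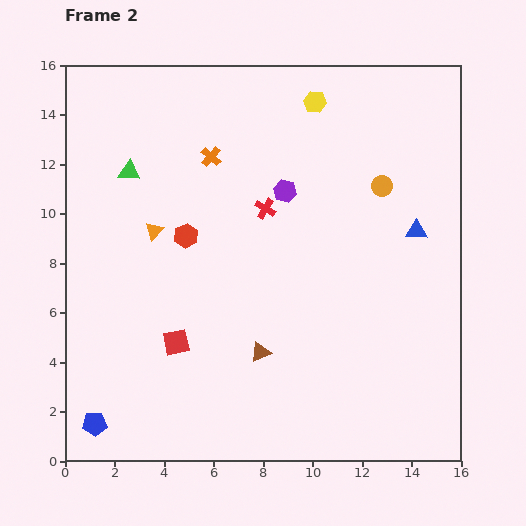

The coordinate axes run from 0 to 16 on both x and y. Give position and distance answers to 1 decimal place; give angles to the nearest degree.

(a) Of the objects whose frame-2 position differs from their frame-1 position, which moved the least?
the orange triangle

(moved 1.9)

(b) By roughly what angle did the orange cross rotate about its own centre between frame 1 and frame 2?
36° clockwise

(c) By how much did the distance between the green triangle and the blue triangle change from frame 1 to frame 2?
+6.1

Distance in frame 1: 5.7. Distance in frame 2: 11.8.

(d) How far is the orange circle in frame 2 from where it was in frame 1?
4.3

The orange circle moved from (10.5, 7.5) to (12.8, 11.1), a distance of √(2.3² + 3.6²) ≈ 4.3.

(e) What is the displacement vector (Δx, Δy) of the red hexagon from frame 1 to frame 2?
(-2.4, 1.0)

The red hexagon was at (7.3, 8.1) in frame 1 and (4.9, 9.1) in frame 2.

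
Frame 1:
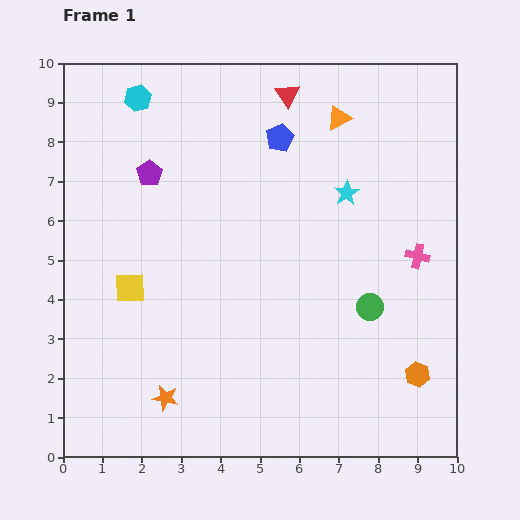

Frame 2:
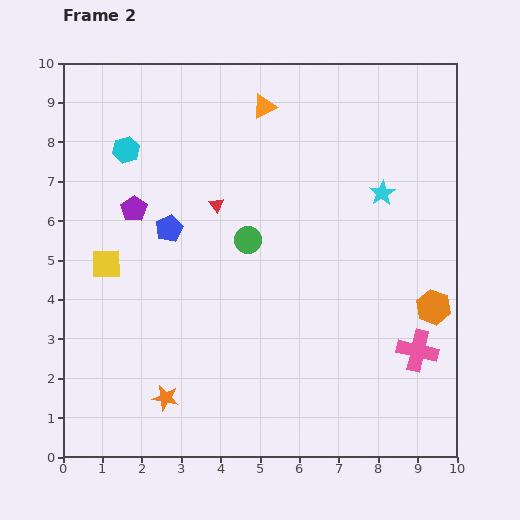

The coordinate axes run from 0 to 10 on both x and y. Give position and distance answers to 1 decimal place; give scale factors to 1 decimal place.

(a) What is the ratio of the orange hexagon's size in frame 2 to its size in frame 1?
1.4×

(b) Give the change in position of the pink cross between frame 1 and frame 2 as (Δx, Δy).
(0.0, -2.4)

The pink cross was at (9.0, 5.1) in frame 1 and (9.0, 2.7) in frame 2.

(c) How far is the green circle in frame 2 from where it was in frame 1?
3.5

The green circle moved from (7.8, 3.8) to (4.7, 5.5), a distance of √(3.1² + 1.7²) ≈ 3.5.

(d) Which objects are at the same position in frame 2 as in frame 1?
the orange star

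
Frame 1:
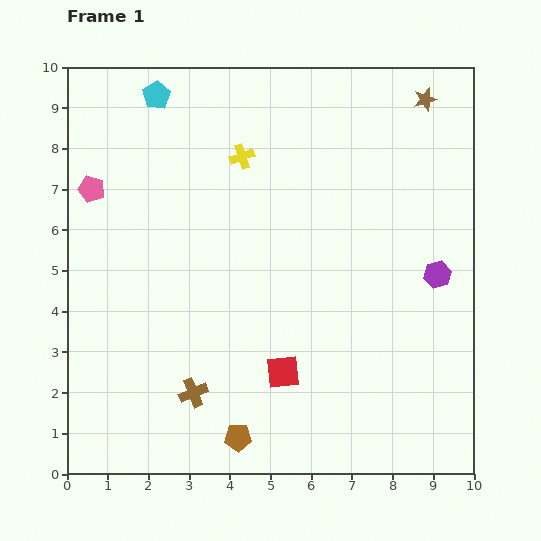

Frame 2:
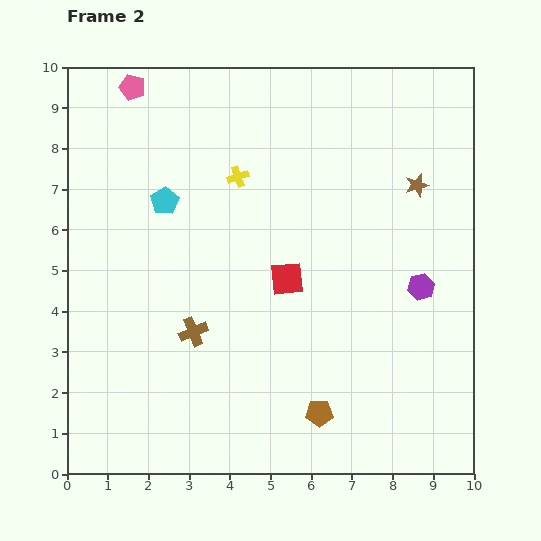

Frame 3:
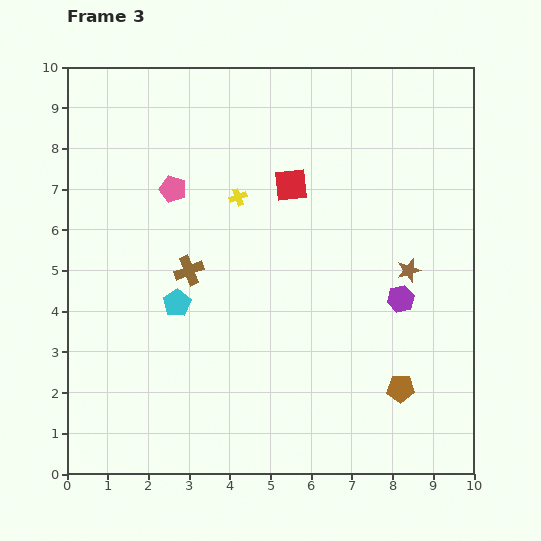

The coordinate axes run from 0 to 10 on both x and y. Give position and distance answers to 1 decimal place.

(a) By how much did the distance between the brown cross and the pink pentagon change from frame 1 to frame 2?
+0.6

Distance in frame 1: 5.6. Distance in frame 2: 6.2.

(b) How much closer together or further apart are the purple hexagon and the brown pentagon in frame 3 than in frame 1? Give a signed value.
-4.1

Distance in frame 1: 6.3. Distance in frame 3: 2.2.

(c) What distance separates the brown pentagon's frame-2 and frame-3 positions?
2.1

The brown pentagon moved from (6.2, 1.5) to (8.2, 2.1), a distance of √(2.0² + 0.6²) ≈ 2.1.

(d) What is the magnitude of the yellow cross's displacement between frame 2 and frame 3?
0.5

The yellow cross moved from (4.2, 7.3) to (4.2, 6.8), a distance of √(0.0² + 0.5²) ≈ 0.5.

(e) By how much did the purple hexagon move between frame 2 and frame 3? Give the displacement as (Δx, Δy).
(-0.5, -0.3)

The purple hexagon was at (8.7, 4.6) in frame 2 and (8.2, 4.3) in frame 3.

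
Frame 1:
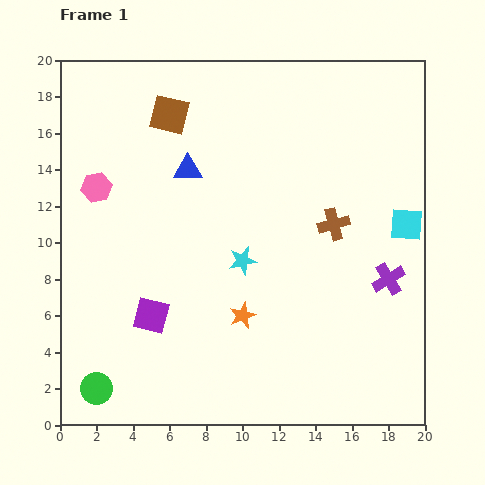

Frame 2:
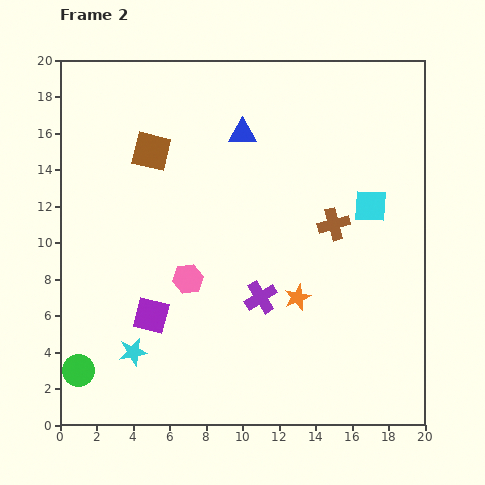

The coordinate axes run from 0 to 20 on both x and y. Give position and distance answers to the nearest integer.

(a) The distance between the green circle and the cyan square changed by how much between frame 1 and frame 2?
-1

Distance in frame 1: 19. Distance in frame 2: 18.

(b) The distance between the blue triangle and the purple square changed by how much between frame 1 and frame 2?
+3

Distance in frame 1: 8. Distance in frame 2: 11.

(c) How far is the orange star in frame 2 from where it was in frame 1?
3

The orange star moved from (10, 6) to (13, 7), a distance of √(3² + 1²) ≈ 3.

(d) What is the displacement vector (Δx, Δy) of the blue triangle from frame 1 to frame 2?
(3, 2)

The blue triangle was at (7, 14) in frame 1 and (10, 16) in frame 2.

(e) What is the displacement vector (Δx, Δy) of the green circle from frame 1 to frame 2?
(-1, 1)

The green circle was at (2, 2) in frame 1 and (1, 3) in frame 2.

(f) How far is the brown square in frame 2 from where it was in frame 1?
2

The brown square moved from (6, 17) to (5, 15), a distance of √(1² + 2²) ≈ 2.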